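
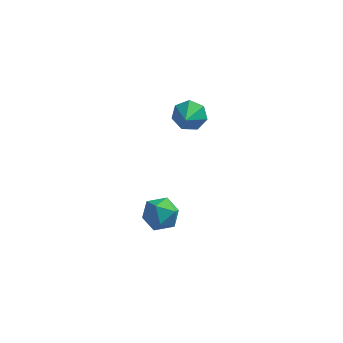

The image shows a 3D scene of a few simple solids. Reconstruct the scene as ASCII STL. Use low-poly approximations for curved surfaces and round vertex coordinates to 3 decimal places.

solid 
facet normal -0.999 0.030 0.012
outer loop
vertex 2.546 -2.263 -2.377
vertex 2.532 -3.005 -1.693
vertex 2.565 -2.042 -1.392
endloop
endfacet
facet normal -0.727 0.673 -0.137
outer loop
vertex 2.546 -2.263 -2.377
vertex 2.565 -2.042 -1.392
vertex 3.155 -1.535 -2.035
endloop
endfacet
facet normal -0.324 0.611 -0.723
outer loop
vertex 2.546 -2.263 -2.377
vertex 3.155 -1.535 -2.035
vertex 3.487 -2.184 -2.732
endloop
endfacet
facet normal -0.347 -0.070 -0.935
outer loop
vertex 2.546 -2.263 -2.377
vertex 3.487 -2.184 -2.732
vertex 3.102 -3.093 -2.521
endloop
endfacet
facet normal -0.765 -0.429 -0.481
outer loop
vertex 2.546 -2.263 -2.377
vertex 3.102 -3.093 -2.521
vertex 2.532 -3.005 -1.693
endloop
endfacet
facet normal -0.302 0.864 0.404
outer loop
vertex 3.155 -1.535 -2.035
vertex 2.565 -2.042 -1.392
vertex 3.518 -1.827 -1.139
endloop
endfacet
facet normal -0.743 -0.176 0.646
outer loop
vertex 2.565 -2.042 -1.392
vertex 2.532 -3.005 -1.693
vertex 3.133 -2.736 -0.928
endloop
endfacet
facet normal -0.363 -0.919 -0.152
outer loop
vertex 2.532 -3.005 -1.693
vertex 3.102 -3.093 -2.521
vertex 3.465 -3.385 -1.625
endloop
endfacet
facet normal 0.312 -0.338 -0.888
outer loop
vertex 3.102 -3.093 -2.521
vertex 3.487 -2.184 -2.732
vertex 4.055 -2.878 -2.268
endloop
endfacet
facet normal 0.350 0.763 -0.543
outer loop
vertex 3.487 -2.184 -2.732
vertex 3.155 -1.535 -2.035
vertex 4.088 -1.915 -1.967
endloop
endfacet
facet normal 0.347 0.070 0.935
outer loop
vertex 4.074 -2.657 -1.283
vertex 3.518 -1.827 -1.139
vertex 3.133 -2.736 -0.928
endloop
endfacet
facet normal 0.324 -0.611 0.723
outer loop
vertex 4.074 -2.657 -1.283
vertex 3.133 -2.736 -0.928
vertex 3.465 -3.385 -1.625
endloop
endfacet
facet normal 0.727 -0.673 0.137
outer loop
vertex 4.074 -2.657 -1.283
vertex 3.465 -3.385 -1.625
vertex 4.055 -2.878 -2.268
endloop
endfacet
facet normal 0.999 -0.030 -0.012
outer loop
vertex 4.074 -2.657 -1.283
vertex 4.055 -2.878 -2.268
vertex 4.088 -1.915 -1.967
endloop
endfacet
facet normal 0.765 0.429 0.481
outer loop
vertex 4.074 -2.657 -1.283
vertex 4.088 -1.915 -1.967
vertex 3.518 -1.827 -1.139
endloop
endfacet
facet normal -0.312 0.338 0.888
outer loop
vertex 3.133 -2.736 -0.928
vertex 3.518 -1.827 -1.139
vertex 2.565 -2.042 -1.392
endloop
endfacet
facet normal -0.350 -0.763 0.543
outer loop
vertex 3.465 -3.385 -1.625
vertex 3.133 -2.736 -0.928
vertex 2.532 -3.005 -1.693
endloop
endfacet
facet normal 0.302 -0.864 -0.404
outer loop
vertex 4.055 -2.878 -2.268
vertex 3.465 -3.385 -1.625
vertex 3.102 -3.093 -2.521
endloop
endfacet
facet normal 0.743 0.176 -0.646
outer loop
vertex 4.088 -1.915 -1.967
vertex 4.055 -2.878 -2.268
vertex 3.487 -2.184 -2.732
endloop
endfacet
facet normal 0.363 0.919 0.152
outer loop
vertex 3.518 -1.827 -1.139
vertex 4.088 -1.915 -1.967
vertex 3.155 -1.535 -2.035
endloop
endfacet
facet normal 0.012 0.860 -0.510
outer loop
vertex 4.47 4.246 -0.691
vertex 3.547 4.316 -0.594
vertex 4.216 4.639 -0.034
endloop
endfacet
facet normal 0.786 -0.347 0.512
outer loop
vertex 4.47 4.246 -0.691
vertex 4.216 4.639 -0.034
vertex 3.533 3.224 0.054
endloop
endfacet
facet normal 0.011 0.860 -0.510
outer loop
vertex 4.216 4.639 -0.034
vertex 3.547 4.316 -0.594
vertex 3.459 4.789 0.202
endloop
endfacet
facet normal 0.283 -0.077 0.956
outer loop
vertex 4.216 4.639 -0.034
vertex 3.459 4.789 0.202
vertex 3.533 3.224 0.054
endloop
endfacet
facet normal 0.012 0.860 -0.510
outer loop
vertex 3.459 4.789 0.202
vertex 3.547 4.316 -0.594
vertex 2.768 4.583 -0.162
endloop
endfacet
facet normal -0.439 -0.105 0.892
outer loop
vertex 3.459 4.789 0.202
vertex 2.768 4.583 -0.162
vertex 3.533 3.224 0.054
endloop
endfacet
facet normal 0.012 0.860 -0.510
outer loop
vertex 2.768 4.583 -0.162
vertex 3.547 4.316 -0.594
vertex 2.665 4.176 -0.851
endloop
endfacet
facet normal -0.834 -0.411 0.368
outer loop
vertex 2.768 4.583 -0.162
vertex 2.665 4.176 -0.851
vertex 3.533 3.224 0.054
endloop
endfacet
facet normal 0.012 0.860 -0.511
outer loop
vertex 2.665 4.176 -0.851
vertex 3.547 4.316 -0.594
vertex 3.225 3.874 -1.346
endloop
endfacet
facet normal -0.607 -0.763 -0.221
outer loop
vertex 2.665 4.176 -0.851
vertex 3.225 3.874 -1.346
vertex 3.533 3.224 0.054
endloop
endfacet
facet normal 0.012 0.860 -0.510
outer loop
vertex 3.225 3.874 -1.346
vertex 3.547 4.316 -0.594
vertex 4.029 3.905 -1.275
endloop
endfacet
facet normal 0.073 -0.898 -0.433
outer loop
vertex 3.225 3.874 -1.346
vertex 4.029 3.905 -1.275
vertex 3.533 3.224 0.054
endloop
endfacet
facet normal 0.012 0.860 -0.511
outer loop
vertex 4.029 3.905 -1.275
vertex 3.547 4.316 -0.594
vertex 4.47 4.246 -0.691
endloop
endfacet
facet normal 0.693 -0.713 -0.107
outer loop
vertex 4.029 3.905 -1.275
vertex 4.47 4.246 -0.691
vertex 3.533 3.224 0.054
endloop
endfacet

endsolid


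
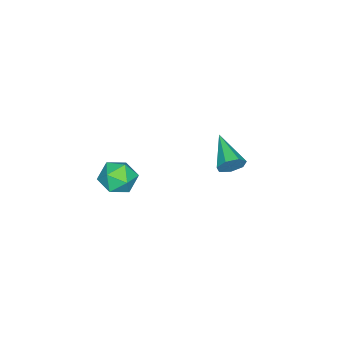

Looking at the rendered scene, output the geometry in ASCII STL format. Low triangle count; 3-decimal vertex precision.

solid 
facet normal -0.071 0.816 0.574
outer loop
vertex 1.721 2.297 3.283
vertex 1.947 1.882 3.901
vertex 2.477 2.24 3.458
endloop
endfacet
facet normal 0.097 0.990 -0.097
outer loop
vertex 1.721 2.297 3.283
vertex 2.477 2.24 3.458
vertex 2.244 2.19 2.717
endloop
endfacet
facet normal -0.416 0.742 -0.525
outer loop
vertex 1.721 2.297 3.283
vertex 2.244 2.19 2.717
vertex 1.57 1.802 2.703
endloop
endfacet
facet normal -0.903 0.413 -0.118
outer loop
vertex 1.721 2.297 3.283
vertex 1.57 1.802 2.703
vertex 1.387 1.611 3.435
endloop
endfacet
facet normal -0.689 0.460 0.561
outer loop
vertex 1.721 2.297 3.283
vertex 1.387 1.611 3.435
vertex 1.947 1.882 3.901
endloop
endfacet
facet normal 0.705 0.657 -0.266
outer loop
vertex 2.244 2.19 2.717
vertex 2.477 2.24 3.458
vertex 2.793 1.709 2.985
endloop
endfacet
facet normal 0.433 0.374 0.820
outer loop
vertex 2.477 2.24 3.458
vertex 1.947 1.882 3.901
vertex 2.61 1.518 3.717
endloop
endfacet
facet normal -0.567 -0.202 0.799
outer loop
vertex 1.947 1.882 3.901
vertex 1.387 1.611 3.435
vertex 1.936 1.13 3.703
endloop
endfacet
facet normal -0.913 -0.276 -0.300
outer loop
vertex 1.387 1.611 3.435
vertex 1.57 1.802 2.703
vertex 1.703 1.08 2.962
endloop
endfacet
facet normal -0.126 0.254 -0.959
outer loop
vertex 1.57 1.802 2.703
vertex 2.244 2.19 2.717
vertex 2.233 1.438 2.519
endloop
endfacet
facet normal 0.903 -0.413 0.118
outer loop
vertex 2.459 1.023 3.137
vertex 2.793 1.709 2.985
vertex 2.61 1.518 3.717
endloop
endfacet
facet normal 0.416 -0.742 0.525
outer loop
vertex 2.459 1.023 3.137
vertex 2.61 1.518 3.717
vertex 1.936 1.13 3.703
endloop
endfacet
facet normal -0.097 -0.990 0.097
outer loop
vertex 2.459 1.023 3.137
vertex 1.936 1.13 3.703
vertex 1.703 1.08 2.962
endloop
endfacet
facet normal 0.071 -0.816 -0.574
outer loop
vertex 2.459 1.023 3.137
vertex 1.703 1.08 2.962
vertex 2.233 1.438 2.519
endloop
endfacet
facet normal 0.689 -0.460 -0.561
outer loop
vertex 2.459 1.023 3.137
vertex 2.233 1.438 2.519
vertex 2.793 1.709 2.985
endloop
endfacet
facet normal 0.913 0.276 0.300
outer loop
vertex 2.61 1.518 3.717
vertex 2.793 1.709 2.985
vertex 2.477 2.24 3.458
endloop
endfacet
facet normal 0.126 -0.254 0.959
outer loop
vertex 1.936 1.13 3.703
vertex 2.61 1.518 3.717
vertex 1.947 1.882 3.901
endloop
endfacet
facet normal -0.705 -0.657 0.266
outer loop
vertex 1.703 1.08 2.962
vertex 1.936 1.13 3.703
vertex 1.387 1.611 3.435
endloop
endfacet
facet normal -0.433 -0.374 -0.820
outer loop
vertex 2.233 1.438 2.519
vertex 1.703 1.08 2.962
vertex 1.57 1.802 2.703
endloop
endfacet
facet normal 0.567 0.202 -0.799
outer loop
vertex 2.793 1.709 2.985
vertex 2.233 1.438 2.519
vertex 2.244 2.19 2.717
endloop
endfacet
facet normal 0.671 0.649 -0.359
outer loop
vertex -1.847 3.977 1.799
vertex -2.187 4.066 1.325
vertex -2.19 4.354 1.84
endloop
endfacet
facet normal 0.087 -0.029 0.996
outer loop
vertex -1.847 3.977 1.799
vertex -2.19 4.354 1.84
vertex -3.253 3.034 1.895
endloop
endfacet
facet normal 0.671 0.649 -0.359
outer loop
vertex -2.19 4.354 1.84
vertex -2.187 4.066 1.325
vertex -2.531 4.515 1.494
endloop
endfacet
facet normal -0.522 0.451 0.724
outer loop
vertex -2.19 4.354 1.84
vertex -2.531 4.515 1.494
vertex -3.253 3.034 1.895
endloop
endfacet
facet normal 0.671 0.649 -0.358
outer loop
vertex -2.531 4.515 1.494
vertex -2.187 4.066 1.325
vertex -2.613 4.338 1.02
endloop
endfacet
facet normal -0.900 0.437 -0.007
outer loop
vertex -2.531 4.515 1.494
vertex -2.613 4.338 1.02
vertex -3.253 3.034 1.895
endloop
endfacet
facet normal 0.671 0.650 -0.358
outer loop
vertex -2.613 4.338 1.02
vertex -2.187 4.066 1.325
vertex -2.374 3.957 0.776
endloop
endfacet
facet normal -0.760 -0.062 -0.648
outer loop
vertex -2.613 4.338 1.02
vertex -2.374 3.957 0.776
vertex -3.253 3.034 1.895
endloop
endfacet
facet normal 0.671 0.650 -0.358
outer loop
vertex -2.374 3.957 0.776
vertex -2.187 4.066 1.325
vertex -1.994 3.658 0.946
endloop
endfacet
facet normal -0.207 -0.669 -0.714
outer loop
vertex -2.374 3.957 0.776
vertex -1.994 3.658 0.946
vertex -3.253 3.034 1.895
endloop
endfacet
facet normal 0.670 0.650 -0.359
outer loop
vertex -1.994 3.658 0.946
vertex -2.187 4.066 1.325
vertex -1.759 3.667 1.401
endloop
endfacet
facet normal 0.341 -0.927 -0.158
outer loop
vertex -1.994 3.658 0.946
vertex -1.759 3.667 1.401
vertex -3.253 3.034 1.895
endloop
endfacet
facet normal 0.670 0.650 -0.358
outer loop
vertex -1.759 3.667 1.401
vertex -2.187 4.066 1.325
vertex -1.847 3.977 1.799
endloop
endfacet
facet normal 0.472 -0.642 0.604
outer loop
vertex -1.759 3.667 1.401
vertex -1.847 3.977 1.799
vertex -3.253 3.034 1.895
endloop
endfacet

endsolid


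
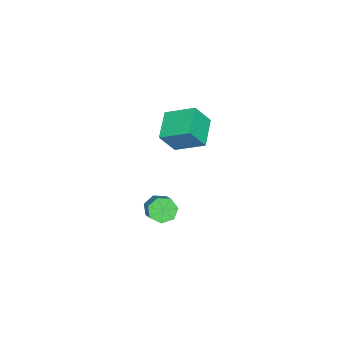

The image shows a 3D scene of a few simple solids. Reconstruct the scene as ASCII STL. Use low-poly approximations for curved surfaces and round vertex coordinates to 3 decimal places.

solid 
facet normal -0.689 -0.486 -0.537
outer loop
vertex 3.059 -0.584 -4.803
vertex 2.617 -0.685 -4.144
vertex 2.6 -0.081 -4.669
endloop
endfacet
facet normal 0.295 0.488 -0.821
outer loop
vertex 3.059 -0.584 -4.803
vertex 2.6 -0.081 -4.669
vertex 3.865 -0.015 -4.175
endloop
endfacet
facet normal 0.295 0.488 -0.821
outer loop
vertex 3.865 -0.015 -4.175
vertex 2.6 -0.081 -4.669
vertex 3.406 0.488 -4.041
endloop
endfacet
facet normal 0.690 0.486 0.536
outer loop
vertex 3.865 -0.015 -4.175
vertex 3.406 0.488 -4.041
vertex 3.423 -0.115 -3.516
endloop
endfacet
facet normal -0.689 -0.486 -0.537
outer loop
vertex 2.6 -0.081 -4.669
vertex 2.617 -0.685 -4.144
vertex 2.153 -0.033 -4.139
endloop
endfacet
facet normal -0.334 0.871 -0.361
outer loop
vertex 2.6 -0.081 -4.669
vertex 2.153 -0.033 -4.139
vertex 3.406 0.488 -4.041
endloop
endfacet
facet normal -0.334 0.871 -0.360
outer loop
vertex 3.406 0.488 -4.041
vertex 2.153 -0.033 -4.139
vertex 2.96 0.536 -3.511
endloop
endfacet
facet normal 0.690 0.486 0.536
outer loop
vertex 3.406 0.488 -4.041
vertex 2.96 0.536 -3.511
vertex 3.423 -0.115 -3.516
endloop
endfacet
facet normal -0.689 -0.486 -0.537
outer loop
vertex 2.153 -0.033 -4.139
vertex 2.617 -0.685 -4.144
vertex 2.056 -0.475 -3.614
endloop
endfacet
facet normal -0.711 0.597 0.372
outer loop
vertex 2.153 -0.033 -4.139
vertex 2.056 -0.475 -3.614
vertex 2.96 0.536 -3.511
endloop
endfacet
facet normal -0.711 0.598 0.370
outer loop
vertex 2.96 0.536 -3.511
vertex 2.056 -0.475 -3.614
vertex 2.862 0.094 -2.985
endloop
endfacet
facet normal 0.689 0.486 0.537
outer loop
vertex 2.96 0.536 -3.511
vertex 2.862 0.094 -2.985
vertex 3.423 -0.115 -3.516
endloop
endfacet
facet normal -0.689 -0.487 -0.537
outer loop
vertex 2.056 -0.475 -3.614
vertex 2.617 -0.685 -4.144
vertex 2.381 -1.075 -3.487
endloop
endfacet
facet normal -0.554 -0.126 0.823
outer loop
vertex 2.056 -0.475 -3.614
vertex 2.381 -1.075 -3.487
vertex 2.862 0.094 -2.985
endloop
endfacet
facet normal -0.553 -0.126 0.824
outer loop
vertex 2.862 0.094 -2.985
vertex 2.381 -1.075 -3.487
vertex 3.187 -0.506 -2.859
endloop
endfacet
facet normal 0.689 0.486 0.537
outer loop
vertex 2.862 0.094 -2.985
vertex 3.187 -0.506 -2.859
vertex 3.423 -0.115 -3.516
endloop
endfacet
facet normal -0.689 -0.487 -0.537
outer loop
vertex 2.381 -1.075 -3.487
vertex 2.617 -0.685 -4.144
vertex 2.884 -1.381 -3.855
endloop
endfacet
facet normal 0.021 -0.754 0.656
outer loop
vertex 2.381 -1.075 -3.487
vertex 2.884 -1.381 -3.855
vertex 3.187 -0.506 -2.859
endloop
endfacet
facet normal 0.021 -0.754 0.656
outer loop
vertex 3.187 -0.506 -2.859
vertex 2.884 -1.381 -3.855
vertex 3.69 -0.812 -3.227
endloop
endfacet
facet normal 0.689 0.487 0.537
outer loop
vertex 3.187 -0.506 -2.859
vertex 3.69 -0.812 -3.227
vertex 3.423 -0.115 -3.516
endloop
endfacet
facet normal -0.690 -0.487 -0.536
outer loop
vertex 2.884 -1.381 -3.855
vertex 2.617 -0.685 -4.144
vertex 3.185 -1.163 -4.441
endloop
endfacet
facet normal 0.580 -0.815 -0.005
outer loop
vertex 2.884 -1.381 -3.855
vertex 3.185 -1.163 -4.441
vertex 3.69 -0.812 -3.227
endloop
endfacet
facet normal 0.580 -0.815 -0.006
outer loop
vertex 3.69 -0.812 -3.227
vertex 3.185 -1.163 -4.441
vertex 3.992 -0.593 -3.813
endloop
endfacet
facet normal 0.689 0.487 0.537
outer loop
vertex 3.69 -0.812 -3.227
vertex 3.992 -0.593 -3.813
vertex 3.423 -0.115 -3.516
endloop
endfacet
facet normal -0.690 -0.486 -0.537
outer loop
vertex 3.185 -1.163 -4.441
vertex 2.617 -0.685 -4.144
vertex 3.059 -0.584 -4.803
endloop
endfacet
facet normal 0.701 -0.262 -0.663
outer loop
vertex 3.185 -1.163 -4.441
vertex 3.059 -0.584 -4.803
vertex 3.992 -0.593 -3.813
endloop
endfacet
facet normal 0.701 -0.261 -0.663
outer loop
vertex 3.992 -0.593 -3.813
vertex 3.059 -0.584 -4.803
vertex 3.865 -0.015 -4.175
endloop
endfacet
facet normal 0.689 0.487 0.536
outer loop
vertex 3.992 -0.593 -3.813
vertex 3.865 -0.015 -4.175
vertex 3.423 -0.115 -3.516
endloop
endfacet
facet normal -0.416 0.390 -0.822
outer loop
vertex 1.194 1.56 2.375
vertex 2.803 1.918 1.731
vertex 1.238 -0.057 1.585
endloop
endfacet
facet normal -0.909 -0.202 0.364
outer loop
vertex 1.857 -0.638 2.809
vertex 1.194 1.56 2.375
vertex 1.238 -0.057 1.585
endloop
endfacet
facet normal -0.416 0.390 -0.821
outer loop
vertex 1.238 -0.057 1.585
vertex 2.803 1.918 1.731
vertex 2.847 0.302 0.941
endloop
endfacet
facet normal 0.025 -0.898 -0.439
outer loop
vertex 2.847 0.302 0.941
vertex 1.857 -0.638 2.809
vertex 1.238 -0.057 1.585
endloop
endfacet
facet normal -0.024 0.898 0.439
outer loop
vertex 1.194 1.56 2.375
vertex 3.422 1.337 2.955
vertex 2.803 1.918 1.731
endloop
endfacet
facet normal -0.909 -0.202 0.364
outer loop
vertex 1.813 0.978 3.599
vertex 1.194 1.56 2.375
vertex 1.857 -0.638 2.809
endloop
endfacet
facet normal -0.024 0.898 0.439
outer loop
vertex 1.813 0.978 3.599
vertex 3.422 1.337 2.955
vertex 1.194 1.56 2.375
endloop
endfacet
facet normal 0.909 0.203 -0.364
outer loop
vertex 2.803 1.918 1.731
vertex 3.422 1.337 2.955
vertex 2.847 0.302 0.941
endloop
endfacet
facet normal 0.024 -0.898 -0.439
outer loop
vertex 3.466 -0.28 2.165
vertex 1.857 -0.638 2.809
vertex 2.847 0.302 0.941
endloop
endfacet
facet normal 0.909 0.202 -0.364
outer loop
vertex 2.847 0.302 0.941
vertex 3.422 1.337 2.955
vertex 3.466 -0.28 2.165
endloop
endfacet
facet normal 0.416 -0.390 0.822
outer loop
vertex 3.466 -0.28 2.165
vertex 1.813 0.978 3.599
vertex 1.857 -0.638 2.809
endloop
endfacet
facet normal 0.416 -0.390 0.822
outer loop
vertex 3.422 1.337 2.955
vertex 1.813 0.978 3.599
vertex 3.466 -0.28 2.165
endloop
endfacet

endsolid


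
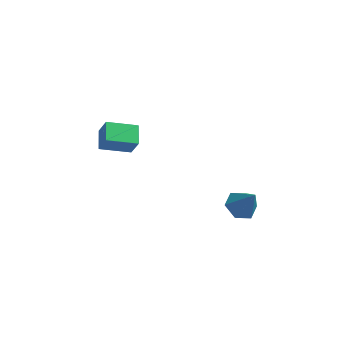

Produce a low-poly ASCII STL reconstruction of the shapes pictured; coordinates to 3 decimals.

solid 
facet normal -0.906 -0.304 0.295
outer loop
vertex -3.423 -3.048 4.238
vertex -3.642 -2.051 4.593
vertex -3.843 -2.779 3.224
endloop
endfacet
facet normal 0.202 -0.923 -0.328
outer loop
vertex -2.438 -2.309 2.767
vertex -3.423 -3.048 4.238
vertex -3.843 -2.779 3.224
endloop
endfacet
facet normal -0.906 -0.303 0.294
outer loop
vertex -3.843 -2.779 3.224
vertex -3.642 -2.051 4.593
vertex -4.061 -1.782 3.579
endloop
endfacet
facet normal -0.372 0.238 -0.897
outer loop
vertex -4.061 -1.782 3.579
vertex -2.438 -2.309 2.767
vertex -3.843 -2.779 3.224
endloop
endfacet
facet normal 0.371 -0.238 0.897
outer loop
vertex -3.423 -3.048 4.238
vertex -2.237 -1.581 4.136
vertex -3.642 -2.051 4.593
endloop
endfacet
facet normal 0.202 -0.923 -0.328
outer loop
vertex -2.019 -2.578 3.781
vertex -3.423 -3.048 4.238
vertex -2.438 -2.309 2.767
endloop
endfacet
facet normal 0.372 -0.238 0.897
outer loop
vertex -2.019 -2.578 3.781
vertex -2.237 -1.581 4.136
vertex -3.423 -3.048 4.238
endloop
endfacet
facet normal -0.202 0.923 0.328
outer loop
vertex -3.642 -2.051 4.593
vertex -2.237 -1.581 4.136
vertex -4.061 -1.782 3.579
endloop
endfacet
facet normal -0.372 0.238 -0.897
outer loop
vertex -2.657 -1.312 3.122
vertex -2.438 -2.309 2.767
vertex -4.061 -1.782 3.579
endloop
endfacet
facet normal -0.202 0.923 0.328
outer loop
vertex -4.061 -1.782 3.579
vertex -2.237 -1.581 4.136
vertex -2.657 -1.312 3.122
endloop
endfacet
facet normal 0.906 0.304 -0.294
outer loop
vertex -2.657 -1.312 3.122
vertex -2.019 -2.578 3.781
vertex -2.438 -2.309 2.767
endloop
endfacet
facet normal 0.906 0.303 -0.295
outer loop
vertex -2.237 -1.581 4.136
vertex -2.019 -2.578 3.781
vertex -2.657 -1.312 3.122
endloop
endfacet
facet normal -0.450 0.217 -0.866
outer loop
vertex 3.537 -3.137 0.671
vertex 2.856 -3.483 0.938
vertex 2.987 -2.694 1.068
endloop
endfacet
facet normal 0.715 0.644 0.272
outer loop
vertex 3.537 -3.137 0.671
vertex 2.987 -2.694 1.068
vertex 3.544 -3.817 2.262
endloop
endfacet
facet normal -0.450 0.217 -0.866
outer loop
vertex 2.987 -2.694 1.068
vertex 2.856 -3.483 0.938
vertex 2.306 -3.041 1.335
endloop
endfacet
facet normal -0.084 0.706 0.703
outer loop
vertex 2.987 -2.694 1.068
vertex 2.306 -3.041 1.335
vertex 3.544 -3.817 2.262
endloop
endfacet
facet normal -0.450 0.218 -0.866
outer loop
vertex 2.306 -3.041 1.335
vertex 2.856 -3.483 0.938
vertex 2.174 -3.829 1.205
endloop
endfacet
facet normal -0.610 -0.028 0.792
outer loop
vertex 2.306 -3.041 1.335
vertex 2.174 -3.829 1.205
vertex 3.544 -3.817 2.262
endloop
endfacet
facet normal -0.450 0.219 -0.866
outer loop
vertex 2.174 -3.829 1.205
vertex 2.856 -3.483 0.938
vertex 2.724 -4.271 0.807
endloop
endfacet
facet normal -0.339 -0.827 0.449
outer loop
vertex 2.174 -3.829 1.205
vertex 2.724 -4.271 0.807
vertex 3.544 -3.817 2.262
endloop
endfacet
facet normal -0.450 0.219 -0.866
outer loop
vertex 2.724 -4.271 0.807
vertex 2.856 -3.483 0.938
vertex 3.406 -3.925 0.54
endloop
endfacet
facet normal 0.458 -0.889 0.019
outer loop
vertex 2.724 -4.271 0.807
vertex 3.406 -3.925 0.54
vertex 3.544 -3.817 2.262
endloop
endfacet
facet normal -0.451 0.219 -0.866
outer loop
vertex 3.406 -3.925 0.54
vertex 2.856 -3.483 0.938
vertex 3.537 -3.137 0.671
endloop
endfacet
facet normal 0.986 -0.152 -0.069
outer loop
vertex 3.406 -3.925 0.54
vertex 3.537 -3.137 0.671
vertex 3.544 -3.817 2.262
endloop
endfacet

endsolid


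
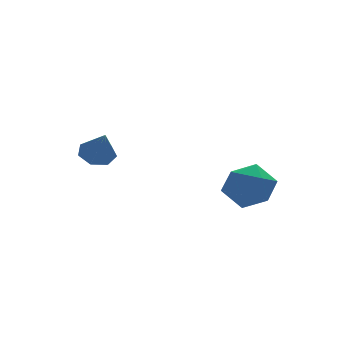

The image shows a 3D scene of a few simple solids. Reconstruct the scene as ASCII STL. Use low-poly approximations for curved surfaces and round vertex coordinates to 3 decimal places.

solid 
facet normal -0.047 0.521 -0.852
outer loop
vertex -3.084 3.126 1.547
vertex -3.827 2.775 1.373
vertex -3.668 3.482 1.797
endloop
endfacet
facet normal 0.558 0.407 0.723
outer loop
vertex -3.084 3.126 1.547
vertex -3.668 3.482 1.797
vertex -3.753 1.945 2.727
endloop
endfacet
facet normal -0.047 0.521 -0.852
outer loop
vertex -3.668 3.482 1.797
vertex -3.827 2.775 1.373
vertex -4.372 3.306 1.728
endloop
endfacet
facet normal -0.210 0.515 0.831
outer loop
vertex -3.668 3.482 1.797
vertex -4.372 3.306 1.728
vertex -3.753 1.945 2.727
endloop
endfacet
facet normal -0.046 0.522 -0.852
outer loop
vertex -4.372 3.306 1.728
vertex -3.827 2.775 1.373
vertex -4.666 2.73 1.391
endloop
endfacet
facet normal -0.805 0.066 0.589
outer loop
vertex -4.372 3.306 1.728
vertex -4.666 2.73 1.391
vertex -3.753 1.945 2.727
endloop
endfacet
facet normal -0.046 0.522 -0.851
outer loop
vertex -4.666 2.73 1.391
vertex -3.827 2.775 1.373
vertex -4.327 2.188 1.04
endloop
endfacet
facet normal -0.778 -0.602 0.178
outer loop
vertex -4.666 2.73 1.391
vertex -4.327 2.188 1.04
vertex -3.753 1.945 2.727
endloop
endfacet
facet normal -0.046 0.522 -0.852
outer loop
vertex -4.327 2.188 1.04
vertex -3.827 2.775 1.373
vertex -3.612 2.088 0.94
endloop
endfacet
facet normal -0.150 -0.984 -0.091
outer loop
vertex -4.327 2.188 1.04
vertex -3.612 2.088 0.94
vertex -3.753 1.945 2.727
endloop
endfacet
facet normal -0.046 0.522 -0.852
outer loop
vertex -3.612 2.088 0.94
vertex -3.827 2.775 1.373
vertex -3.059 2.505 1.166
endloop
endfacet
facet normal 0.606 -0.795 -0.016
outer loop
vertex -3.612 2.088 0.94
vertex -3.059 2.505 1.166
vertex -3.753 1.945 2.727
endloop
endfacet
facet normal -0.047 0.521 -0.852
outer loop
vertex -3.059 2.505 1.166
vertex -3.827 2.775 1.373
vertex -3.084 3.126 1.547
endloop
endfacet
facet normal 0.921 -0.176 0.347
outer loop
vertex -3.059 2.505 1.166
vertex -3.084 3.126 1.547
vertex -3.753 1.945 2.727
endloop
endfacet
facet normal -0.034 -0.215 0.976
outer loop
vertex 1.208 -1.986 1.879
vertex 0.057 -2.337 1.761
vertex 0.951 -3.138 1.616
endloop
endfacet
facet normal 0.626 -0.304 0.718
outer loop
vertex 1.208 -1.986 1.879
vertex 0.951 -3.138 1.616
vertex 1.866 -2.579 1.055
endloop
endfacet
facet normal 0.839 0.318 0.441
outer loop
vertex 1.208 -1.986 1.879
vertex 1.866 -2.579 1.055
vertex 1.537 -1.433 0.855
endloop
endfacet
facet normal 0.312 0.791 0.527
outer loop
vertex 1.208 -1.986 1.879
vertex 1.537 -1.433 0.855
vertex 0.419 -1.283 1.291
endloop
endfacet
facet normal -0.228 0.461 0.858
outer loop
vertex 1.208 -1.986 1.879
vertex 0.419 -1.283 1.291
vertex 0.057 -2.337 1.761
endloop
endfacet
facet normal 0.594 -0.782 0.190
outer loop
vertex 1.866 -2.579 1.055
vertex 0.951 -3.138 1.616
vertex 1.121 -3.297 0.429
endloop
endfacet
facet normal -0.474 -0.639 0.606
outer loop
vertex 0.951 -3.138 1.616
vertex 0.057 -2.337 1.761
vertex 0.003 -3.147 0.865
endloop
endfacet
facet normal -0.788 0.456 0.415
outer loop
vertex 0.057 -2.337 1.761
vertex 0.419 -1.283 1.291
vertex -0.326 -2.001 0.665
endloop
endfacet
facet normal 0.086 0.989 -0.120
outer loop
vertex 0.419 -1.283 1.291
vertex 1.537 -1.433 0.855
vertex 0.589 -1.442 0.104
endloop
endfacet
facet normal 0.939 0.224 -0.259
outer loop
vertex 1.537 -1.433 0.855
vertex 1.866 -2.579 1.055
vertex 1.483 -2.243 -0.041
endloop
endfacet
facet normal -0.312 -0.791 -0.527
outer loop
vertex 0.332 -2.594 -0.159
vertex 1.121 -3.297 0.429
vertex 0.003 -3.147 0.865
endloop
endfacet
facet normal -0.839 -0.318 -0.441
outer loop
vertex 0.332 -2.594 -0.159
vertex 0.003 -3.147 0.865
vertex -0.326 -2.001 0.665
endloop
endfacet
facet normal -0.626 0.304 -0.718
outer loop
vertex 0.332 -2.594 -0.159
vertex -0.326 -2.001 0.665
vertex 0.589 -1.442 0.104
endloop
endfacet
facet normal 0.034 0.215 -0.976
outer loop
vertex 0.332 -2.594 -0.159
vertex 0.589 -1.442 0.104
vertex 1.483 -2.243 -0.041
endloop
endfacet
facet normal 0.228 -0.461 -0.858
outer loop
vertex 0.332 -2.594 -0.159
vertex 1.483 -2.243 -0.041
vertex 1.121 -3.297 0.429
endloop
endfacet
facet normal -0.086 -0.989 0.120
outer loop
vertex 0.003 -3.147 0.865
vertex 1.121 -3.297 0.429
vertex 0.951 -3.138 1.616
endloop
endfacet
facet normal -0.939 -0.224 0.259
outer loop
vertex -0.326 -2.001 0.665
vertex 0.003 -3.147 0.865
vertex 0.057 -2.337 1.761
endloop
endfacet
facet normal -0.594 0.782 -0.190
outer loop
vertex 0.589 -1.442 0.104
vertex -0.326 -2.001 0.665
vertex 0.419 -1.283 1.291
endloop
endfacet
facet normal 0.474 0.639 -0.606
outer loop
vertex 1.483 -2.243 -0.041
vertex 0.589 -1.442 0.104
vertex 1.537 -1.433 0.855
endloop
endfacet
facet normal 0.788 -0.456 -0.415
outer loop
vertex 1.121 -3.297 0.429
vertex 1.483 -2.243 -0.041
vertex 1.866 -2.579 1.055
endloop
endfacet

endsolid


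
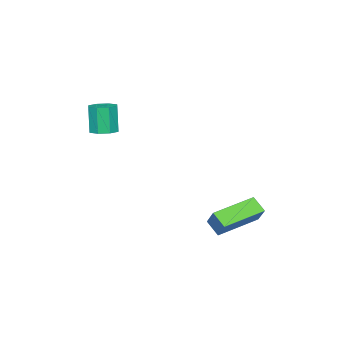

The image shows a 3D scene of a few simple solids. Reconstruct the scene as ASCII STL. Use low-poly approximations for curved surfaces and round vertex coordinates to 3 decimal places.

solid 
facet normal 0.183 0.165 -0.969
outer loop
vertex 2.477 -1.25 3.423
vertex 1.84 -1.401 3.277
vertex 2.17 -0.84 3.435
endloop
endfacet
facet normal 0.779 0.576 0.246
outer loop
vertex 2.477 -1.25 3.423
vertex 2.17 -0.84 3.435
vertex 2.216 -1.488 4.808
endloop
endfacet
facet normal 0.780 0.575 0.245
outer loop
vertex 2.216 -1.488 4.808
vertex 2.17 -0.84 3.435
vertex 1.909 -1.077 4.821
endloop
endfacet
facet normal -0.182 -0.166 0.969
outer loop
vertex 2.216 -1.488 4.808
vertex 1.909 -1.077 4.821
vertex 1.58 -1.639 4.663
endloop
endfacet
facet normal 0.182 0.166 -0.969
outer loop
vertex 2.17 -0.84 3.435
vertex 1.84 -1.401 3.277
vertex 1.67 -0.758 3.355
endloop
endfacet
facet normal 0.129 0.973 0.191
outer loop
vertex 2.17 -0.84 3.435
vertex 1.67 -0.758 3.355
vertex 1.909 -1.077 4.821
endloop
endfacet
facet normal 0.127 0.973 0.191
outer loop
vertex 1.909 -1.077 4.821
vertex 1.67 -0.758 3.355
vertex 1.409 -0.996 4.741
endloop
endfacet
facet normal -0.182 -0.166 0.969
outer loop
vertex 1.909 -1.077 4.821
vertex 1.409 -0.996 4.741
vertex 1.58 -1.639 4.663
endloop
endfacet
facet normal 0.181 0.165 -0.969
outer loop
vertex 1.67 -0.758 3.355
vertex 1.84 -1.401 3.277
vertex 1.27 -1.053 3.23
endloop
endfacet
facet normal -0.598 0.801 0.025
outer loop
vertex 1.67 -0.758 3.355
vertex 1.27 -1.053 3.23
vertex 1.409 -0.996 4.741
endloop
endfacet
facet normal -0.598 0.801 0.025
outer loop
vertex 1.409 -0.996 4.741
vertex 1.27 -1.053 3.23
vertex 1.009 -1.291 4.615
endloop
endfacet
facet normal -0.183 -0.166 0.969
outer loop
vertex 1.409 -0.996 4.741
vertex 1.009 -1.291 4.615
vertex 1.58 -1.639 4.663
endloop
endfacet
facet normal 0.181 0.166 -0.969
outer loop
vertex 1.27 -1.053 3.23
vertex 1.84 -1.401 3.277
vertex 1.204 -1.552 3.132
endloop
endfacet
facet normal -0.975 0.160 -0.156
outer loop
vertex 1.27 -1.053 3.23
vertex 1.204 -1.552 3.132
vertex 1.009 -1.291 4.615
endloop
endfacet
facet normal -0.975 0.160 -0.156
outer loop
vertex 1.009 -1.291 4.615
vertex 1.204 -1.552 3.132
vertex 0.943 -1.79 4.517
endloop
endfacet
facet normal -0.183 -0.166 0.969
outer loop
vertex 1.009 -1.291 4.615
vertex 0.943 -1.79 4.517
vertex 1.58 -1.639 4.663
endloop
endfacet
facet normal 0.182 0.166 -0.969
outer loop
vertex 1.204 -1.552 3.132
vertex 1.84 -1.401 3.277
vertex 1.511 -1.963 3.119
endloop
endfacet
facet normal -0.780 -0.575 -0.246
outer loop
vertex 1.204 -1.552 3.132
vertex 1.511 -1.963 3.119
vertex 0.943 -1.79 4.517
endloop
endfacet
facet normal -0.779 -0.576 -0.245
outer loop
vertex 0.943 -1.79 4.517
vertex 1.511 -1.963 3.119
vertex 1.25 -2.2 4.505
endloop
endfacet
facet normal -0.183 -0.165 0.969
outer loop
vertex 0.943 -1.79 4.517
vertex 1.25 -2.2 4.505
vertex 1.58 -1.639 4.663
endloop
endfacet
facet normal 0.182 0.166 -0.969
outer loop
vertex 1.511 -1.963 3.119
vertex 1.84 -1.401 3.277
vertex 2.011 -2.044 3.199
endloop
endfacet
facet normal -0.127 -0.973 -0.190
outer loop
vertex 1.511 -1.963 3.119
vertex 2.011 -2.044 3.199
vertex 1.25 -2.2 4.505
endloop
endfacet
facet normal -0.129 -0.973 -0.191
outer loop
vertex 1.25 -2.2 4.505
vertex 2.011 -2.044 3.199
vertex 1.75 -2.282 4.585
endloop
endfacet
facet normal -0.182 -0.166 0.969
outer loop
vertex 1.25 -2.2 4.505
vertex 1.75 -2.282 4.585
vertex 1.58 -1.639 4.663
endloop
endfacet
facet normal 0.183 0.166 -0.969
outer loop
vertex 2.011 -2.044 3.199
vertex 1.84 -1.401 3.277
vertex 2.411 -1.749 3.325
endloop
endfacet
facet normal 0.598 -0.801 -0.025
outer loop
vertex 2.011 -2.044 3.199
vertex 2.411 -1.749 3.325
vertex 1.75 -2.282 4.585
endloop
endfacet
facet normal 0.598 -0.801 -0.025
outer loop
vertex 1.75 -2.282 4.585
vertex 2.411 -1.749 3.325
vertex 2.15 -1.987 4.71
endloop
endfacet
facet normal -0.181 -0.165 0.969
outer loop
vertex 1.75 -2.282 4.585
vertex 2.15 -1.987 4.71
vertex 1.58 -1.639 4.663
endloop
endfacet
facet normal 0.183 0.166 -0.969
outer loop
vertex 2.411 -1.749 3.325
vertex 1.84 -1.401 3.277
vertex 2.477 -1.25 3.423
endloop
endfacet
facet normal 0.975 -0.160 0.156
outer loop
vertex 2.411 -1.749 3.325
vertex 2.477 -1.25 3.423
vertex 2.15 -1.987 4.71
endloop
endfacet
facet normal 0.975 -0.160 0.156
outer loop
vertex 2.15 -1.987 4.71
vertex 2.477 -1.25 3.423
vertex 2.216 -1.488 4.808
endloop
endfacet
facet normal -0.181 -0.166 0.969
outer loop
vertex 2.15 -1.987 4.71
vertex 2.216 -1.488 4.808
vertex 1.58 -1.639 4.663
endloop
endfacet
facet normal -0.903 0.393 0.171
outer loop
vertex -1.484 4.152 -0.61
vertex -1.282 4.853 -1.154
vertex -1.91 3.569 -1.517
endloop
endfacet
facet normal -0.221 -0.770 0.599
outer loop
vertex 0.022 2.727 -1.886
vertex -1.484 4.152 -0.61
vertex -1.91 3.569 -1.517
endloop
endfacet
facet normal -0.903 0.393 0.172
outer loop
vertex -1.91 3.569 -1.517
vertex -1.282 4.853 -1.154
vertex -1.709 4.27 -2.062
endloop
endfacet
facet normal -0.368 -0.502 -0.782
outer loop
vertex -1.709 4.27 -2.062
vertex 0.022 2.727 -1.886
vertex -1.91 3.569 -1.517
endloop
endfacet
facet normal 0.368 0.502 0.783
outer loop
vertex -1.484 4.152 -0.61
vertex 0.65 4.011 -1.523
vertex -1.282 4.853 -1.154
endloop
endfacet
facet normal -0.221 -0.770 0.598
outer loop
vertex 0.449 3.31 -0.978
vertex -1.484 4.152 -0.61
vertex 0.022 2.727 -1.886
endloop
endfacet
facet normal 0.368 0.503 0.782
outer loop
vertex 0.449 3.31 -0.978
vertex 0.65 4.011 -1.523
vertex -1.484 4.152 -0.61
endloop
endfacet
facet normal 0.221 0.770 -0.598
outer loop
vertex -1.282 4.853 -1.154
vertex 0.65 4.011 -1.523
vertex -1.709 4.27 -2.062
endloop
endfacet
facet normal -0.368 -0.502 -0.783
outer loop
vertex 0.224 3.428 -2.43
vertex 0.022 2.727 -1.886
vertex -1.709 4.27 -2.062
endloop
endfacet
facet normal 0.221 0.770 -0.599
outer loop
vertex -1.709 4.27 -2.062
vertex 0.65 4.011 -1.523
vertex 0.224 3.428 -2.43
endloop
endfacet
facet normal 0.903 -0.394 -0.172
outer loop
vertex 0.224 3.428 -2.43
vertex 0.449 3.31 -0.978
vertex 0.022 2.727 -1.886
endloop
endfacet
facet normal 0.903 -0.393 -0.172
outer loop
vertex 0.65 4.011 -1.523
vertex 0.449 3.31 -0.978
vertex 0.224 3.428 -2.43
endloop
endfacet

endsolid


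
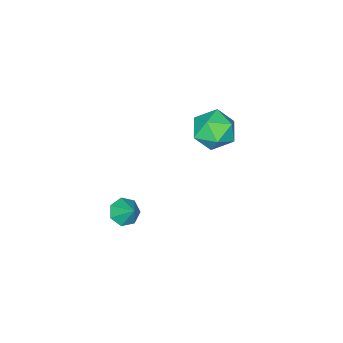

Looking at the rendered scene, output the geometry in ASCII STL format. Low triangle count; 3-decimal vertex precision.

solid 
facet normal -0.131 0.179 0.975
outer loop
vertex -4.182 -0.983 -1.532
vertex -4.521 -2.132 -1.367
vertex -3.356 -1.826 -1.267
endloop
endfacet
facet normal 0.382 0.596 0.706
outer loop
vertex -4.182 -0.983 -1.532
vertex -3.356 -1.826 -1.267
vertex -3.117 -0.987 -2.104
endloop
endfacet
facet normal 0.098 0.979 0.176
outer loop
vertex -4.182 -0.983 -1.532
vertex -3.117 -0.987 -2.104
vertex -4.134 -0.774 -2.722
endloop
endfacet
facet normal -0.590 0.799 0.116
outer loop
vertex -4.182 -0.983 -1.532
vertex -4.134 -0.774 -2.722
vertex -5.002 -1.482 -2.267
endloop
endfacet
facet normal -0.732 0.304 0.610
outer loop
vertex -4.182 -0.983 -1.532
vertex -5.002 -1.482 -2.267
vertex -4.521 -2.132 -1.367
endloop
endfacet
facet normal 0.886 0.175 0.429
outer loop
vertex -3.117 -0.987 -2.104
vertex -3.356 -1.826 -1.267
vertex -2.798 -2.138 -2.293
endloop
endfacet
facet normal 0.057 -0.501 0.864
outer loop
vertex -3.356 -1.826 -1.267
vertex -4.521 -2.132 -1.367
vertex -3.666 -2.846 -1.838
endloop
endfacet
facet normal -0.915 -0.298 0.273
outer loop
vertex -4.521 -2.132 -1.367
vertex -5.002 -1.482 -2.267
vertex -4.683 -2.633 -2.456
endloop
endfacet
facet normal -0.686 0.503 -0.526
outer loop
vertex -5.002 -1.482 -2.267
vertex -4.134 -0.774 -2.722
vertex -4.444 -1.794 -3.293
endloop
endfacet
facet normal 0.428 0.795 -0.430
outer loop
vertex -4.134 -0.774 -2.722
vertex -3.117 -0.987 -2.104
vertex -3.279 -1.488 -3.193
endloop
endfacet
facet normal 0.590 -0.799 -0.116
outer loop
vertex -3.618 -2.637 -3.028
vertex -2.798 -2.138 -2.293
vertex -3.666 -2.846 -1.838
endloop
endfacet
facet normal -0.098 -0.979 -0.176
outer loop
vertex -3.618 -2.637 -3.028
vertex -3.666 -2.846 -1.838
vertex -4.683 -2.633 -2.456
endloop
endfacet
facet normal -0.382 -0.596 -0.706
outer loop
vertex -3.618 -2.637 -3.028
vertex -4.683 -2.633 -2.456
vertex -4.444 -1.794 -3.293
endloop
endfacet
facet normal 0.131 -0.179 -0.975
outer loop
vertex -3.618 -2.637 -3.028
vertex -4.444 -1.794 -3.293
vertex -3.279 -1.488 -3.193
endloop
endfacet
facet normal 0.732 -0.304 -0.610
outer loop
vertex -3.618 -2.637 -3.028
vertex -3.279 -1.488 -3.193
vertex -2.798 -2.138 -2.293
endloop
endfacet
facet normal 0.686 -0.503 0.526
outer loop
vertex -3.666 -2.846 -1.838
vertex -2.798 -2.138 -2.293
vertex -3.356 -1.826 -1.267
endloop
endfacet
facet normal -0.428 -0.795 0.430
outer loop
vertex -4.683 -2.633 -2.456
vertex -3.666 -2.846 -1.838
vertex -4.521 -2.132 -1.367
endloop
endfacet
facet normal -0.886 -0.175 -0.429
outer loop
vertex -4.444 -1.794 -3.293
vertex -4.683 -2.633 -2.456
vertex -5.002 -1.482 -2.267
endloop
endfacet
facet normal -0.057 0.501 -0.864
outer loop
vertex -3.279 -1.488 -3.193
vertex -4.444 -1.794 -3.293
vertex -4.134 -0.774 -2.722
endloop
endfacet
facet normal 0.915 0.298 -0.273
outer loop
vertex -2.798 -2.138 -2.293
vertex -3.279 -1.488 -3.193
vertex -3.117 -0.987 -2.104
endloop
endfacet
facet normal -0.204 -0.658 -0.725
outer loop
vertex 2.393 -2.79 -3.8
vertex 2.048 -2.235 -4.207
vertex 2.787 -2.45 -4.22
endloop
endfacet
facet normal 0.785 -0.177 0.593
outer loop
vertex 2.393 -2.79 -3.8
vertex 2.787 -2.45 -4.22
vertex 2.312 -1.385 -3.273
endloop
endfacet
facet normal -0.204 -0.659 -0.724
outer loop
vertex 2.787 -2.45 -4.22
vertex 2.048 -2.235 -4.207
vertex 2.625 -1.949 -4.63
endloop
endfacet
facet normal 0.932 0.356 0.067
outer loop
vertex 2.787 -2.45 -4.22
vertex 2.625 -1.949 -4.63
vertex 2.312 -1.385 -3.273
endloop
endfacet
facet normal -0.205 -0.658 -0.724
outer loop
vertex 2.625 -1.949 -4.63
vertex 2.048 -2.235 -4.207
vertex 2.028 -1.662 -4.722
endloop
endfacet
facet normal 0.451 0.856 -0.252
outer loop
vertex 2.625 -1.949 -4.63
vertex 2.028 -1.662 -4.722
vertex 2.312 -1.385 -3.273
endloop
endfacet
facet normal -0.205 -0.658 -0.724
outer loop
vertex 2.028 -1.662 -4.722
vertex 2.048 -2.235 -4.207
vertex 1.447 -1.807 -4.426
endloop
endfacet
facet normal -0.299 0.946 -0.122
outer loop
vertex 2.028 -1.662 -4.722
vertex 1.447 -1.807 -4.426
vertex 2.312 -1.385 -3.273
endloop
endfacet
facet normal -0.205 -0.658 -0.724
outer loop
vertex 1.447 -1.807 -4.426
vertex 2.048 -2.235 -4.207
vertex 1.318 -2.273 -3.966
endloop
endfacet
facet normal -0.748 0.559 0.357
outer loop
vertex 1.447 -1.807 -4.426
vertex 1.318 -2.273 -3.966
vertex 2.312 -1.385 -3.273
endloop
endfacet
facet normal -0.205 -0.658 -0.724
outer loop
vertex 1.318 -2.273 -3.966
vertex 2.048 -2.235 -4.207
vertex 1.739 -2.711 -3.687
endloop
endfacet
facet normal -0.563 -0.015 0.826
outer loop
vertex 1.318 -2.273 -3.966
vertex 1.739 -2.711 -3.687
vertex 2.312 -1.385 -3.273
endloop
endfacet
facet normal -0.205 -0.658 -0.724
outer loop
vertex 1.739 -2.711 -3.687
vertex 2.048 -2.235 -4.207
vertex 2.393 -2.79 -3.8
endloop
endfacet
facet normal 0.120 -0.343 0.932
outer loop
vertex 1.739 -2.711 -3.687
vertex 2.393 -2.79 -3.8
vertex 2.312 -1.385 -3.273
endloop
endfacet

endsolid


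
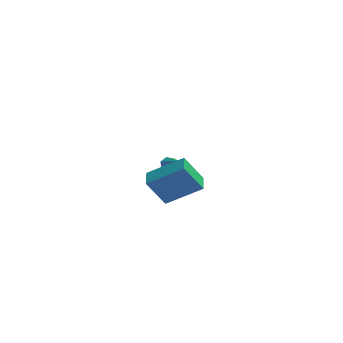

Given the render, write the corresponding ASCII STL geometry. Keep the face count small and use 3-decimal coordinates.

solid 
facet normal -0.406 0.671 -0.621
outer loop
vertex -2.398 3.551 -3.898
vertex -2.637 3.176 -4.147
vertex -2.801 3.447 -3.747
endloop
endfacet
facet normal 0.231 0.395 0.889
outer loop
vertex -2.398 3.551 -3.898
vertex -2.801 3.447 -3.747
vertex -2.183 2.424 -3.453
endloop
endfacet
facet normal -0.405 0.671 -0.621
outer loop
vertex -2.801 3.447 -3.747
vertex -2.637 3.176 -4.147
vertex -3.08 3.139 -3.898
endloop
endfacet
facet normal -0.458 -0.021 0.889
outer loop
vertex -2.801 3.447 -3.747
vertex -3.08 3.139 -3.898
vertex -2.183 2.424 -3.453
endloop
endfacet
facet normal -0.405 0.672 -0.620
outer loop
vertex -3.08 3.139 -3.898
vertex -2.637 3.176 -4.147
vertex -3.026 2.859 -4.237
endloop
endfacet
facet normal -0.684 -0.612 0.396
outer loop
vertex -3.08 3.139 -3.898
vertex -3.026 2.859 -4.237
vertex -2.183 2.424 -3.453
endloop
endfacet
facet normal -0.404 0.672 -0.621
outer loop
vertex -3.026 2.859 -4.237
vertex -2.637 3.176 -4.147
vertex -2.678 2.818 -4.508
endloop
endfacet
facet normal -0.280 -0.935 -0.218
outer loop
vertex -3.026 2.859 -4.237
vertex -2.678 2.818 -4.508
vertex -2.183 2.424 -3.453
endloop
endfacet
facet normal -0.407 0.671 -0.620
outer loop
vertex -2.678 2.818 -4.508
vertex -2.637 3.176 -4.147
vertex -2.3 3.047 -4.508
endloop
endfacet
facet normal 0.452 -0.745 -0.490
outer loop
vertex -2.678 2.818 -4.508
vertex -2.3 3.047 -4.508
vertex -2.183 2.424 -3.453
endloop
endfacet
facet normal -0.406 0.672 -0.619
outer loop
vertex -2.3 3.047 -4.508
vertex -2.637 3.176 -4.147
vertex -2.175 3.373 -4.236
endloop
endfacet
facet normal 0.958 -0.187 -0.217
outer loop
vertex -2.3 3.047 -4.508
vertex -2.175 3.373 -4.236
vertex -2.183 2.424 -3.453
endloop
endfacet
facet normal -0.406 0.671 -0.621
outer loop
vertex -2.175 3.373 -4.236
vertex -2.637 3.176 -4.147
vertex -2.398 3.551 -3.898
endloop
endfacet
facet normal 0.859 0.321 0.398
outer loop
vertex -2.175 3.373 -4.236
vertex -2.398 3.551 -3.898
vertex -2.183 2.424 -3.453
endloop
endfacet
facet normal -0.849 0.055 -0.526
outer loop
vertex -3.54 -4.191 -1.393
vertex -3.545 -3.158 -1.277
vertex -2.672 -4.032 -2.776
endloop
endfacet
facet normal 0.005 -0.994 -0.111
outer loop
vertex -0.975 -4.142 -1.723
vertex -3.54 -4.191 -1.393
vertex -2.672 -4.032 -2.776
endloop
endfacet
facet normal -0.848 0.055 -0.526
outer loop
vertex -2.672 -4.032 -2.776
vertex -3.545 -3.158 -1.277
vertex -2.677 -2.998 -2.659
endloop
endfacet
facet normal 0.529 0.098 -0.843
outer loop
vertex -2.677 -2.998 -2.659
vertex -0.975 -4.142 -1.723
vertex -2.672 -4.032 -2.776
endloop
endfacet
facet normal -0.529 -0.097 0.843
outer loop
vertex -3.54 -4.191 -1.393
vertex -1.848 -3.268 -0.224
vertex -3.545 -3.158 -1.277
endloop
endfacet
facet normal 0.005 -0.994 -0.112
outer loop
vertex -1.843 -4.302 -0.341
vertex -3.54 -4.191 -1.393
vertex -0.975 -4.142 -1.723
endloop
endfacet
facet normal -0.529 -0.098 0.843
outer loop
vertex -1.843 -4.302 -0.341
vertex -1.848 -3.268 -0.224
vertex -3.54 -4.191 -1.393
endloop
endfacet
facet normal -0.005 0.994 0.112
outer loop
vertex -3.545 -3.158 -1.277
vertex -1.848 -3.268 -0.224
vertex -2.677 -2.998 -2.659
endloop
endfacet
facet normal 0.529 0.097 -0.843
outer loop
vertex -0.98 -3.109 -1.607
vertex -0.975 -4.142 -1.723
vertex -2.677 -2.998 -2.659
endloop
endfacet
facet normal -0.004 0.994 0.112
outer loop
vertex -2.677 -2.998 -2.659
vertex -1.848 -3.268 -0.224
vertex -0.98 -3.109 -1.607
endloop
endfacet
facet normal 0.848 -0.055 0.526
outer loop
vertex -0.98 -3.109 -1.607
vertex -1.843 -4.302 -0.341
vertex -0.975 -4.142 -1.723
endloop
endfacet
facet normal 0.849 -0.055 0.526
outer loop
vertex -1.848 -3.268 -0.224
vertex -1.843 -4.302 -0.341
vertex -0.98 -3.109 -1.607
endloop
endfacet

endsolid


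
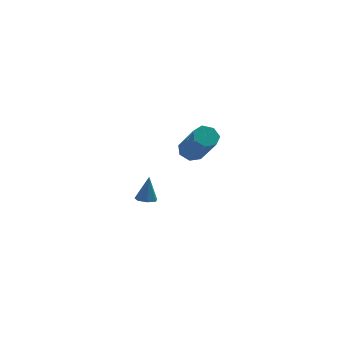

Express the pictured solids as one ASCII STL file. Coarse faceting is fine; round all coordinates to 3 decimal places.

solid 
facet normal -0.149 -0.215 -0.965
outer loop
vertex -1.269 2.723 -2.654
vertex -1.816 2.657 -2.555
vertex -1.541 3.123 -2.701
endloop
endfacet
facet normal 0.818 0.567 0.094
outer loop
vertex -1.269 2.723 -2.654
vertex -1.541 3.123 -2.701
vertex -1.604 2.963 -1.185
endloop
endfacet
facet normal -0.149 -0.215 -0.965
outer loop
vertex -1.541 3.123 -2.701
vertex -1.816 2.657 -2.555
vertex -2.02 3.172 -2.638
endloop
endfacet
facet normal 0.115 0.987 0.109
outer loop
vertex -1.541 3.123 -2.701
vertex -2.02 3.172 -2.638
vertex -1.604 2.963 -1.185
endloop
endfacet
facet normal -0.148 -0.214 -0.966
outer loop
vertex -2.02 3.172 -2.638
vertex -1.816 2.657 -2.555
vertex -2.346 2.833 -2.513
endloop
endfacet
facet normal -0.636 0.717 0.285
outer loop
vertex -2.02 3.172 -2.638
vertex -2.346 2.833 -2.513
vertex -1.604 2.963 -1.185
endloop
endfacet
facet normal -0.148 -0.216 -0.965
outer loop
vertex -2.346 2.833 -2.513
vertex -1.816 2.657 -2.555
vertex -2.272 2.362 -2.419
endloop
endfacet
facet normal -0.871 -0.039 0.490
outer loop
vertex -2.346 2.833 -2.513
vertex -2.272 2.362 -2.419
vertex -1.604 2.963 -1.185
endloop
endfacet
facet normal -0.149 -0.215 -0.965
outer loop
vertex -2.272 2.362 -2.419
vertex -1.816 2.657 -2.555
vertex -1.855 2.113 -2.428
endloop
endfacet
facet normal -0.412 -0.711 0.570
outer loop
vertex -2.272 2.362 -2.419
vertex -1.855 2.113 -2.428
vertex -1.604 2.963 -1.185
endloop
endfacet
facet normal -0.149 -0.215 -0.965
outer loop
vertex -1.855 2.113 -2.428
vertex -1.816 2.657 -2.555
vertex -1.408 2.274 -2.533
endloop
endfacet
facet normal 0.395 -0.794 0.463
outer loop
vertex -1.855 2.113 -2.428
vertex -1.408 2.274 -2.533
vertex -1.604 2.963 -1.185
endloop
endfacet
facet normal -0.149 -0.214 -0.965
outer loop
vertex -1.408 2.274 -2.533
vertex -1.816 2.657 -2.555
vertex -1.269 2.723 -2.654
endloop
endfacet
facet normal 0.942 -0.224 0.251
outer loop
vertex -1.408 2.274 -2.533
vertex -1.269 2.723 -2.654
vertex -1.604 2.963 -1.185
endloop
endfacet
facet normal -0.214 0.609 -0.764
outer loop
vertex 0.127 -1.687 2.957
vertex -0.506 -1.744 3.089
vertex -0.082 -1.308 3.318
endloop
endfacet
facet normal 0.904 0.420 0.082
outer loop
vertex 0.127 -1.687 2.957
vertex -0.082 -1.308 3.318
vertex 0.56 -2.919 4.498
endloop
endfacet
facet normal 0.904 0.420 0.082
outer loop
vertex 0.56 -2.919 4.498
vertex -0.082 -1.308 3.318
vertex 0.351 -2.54 4.86
endloop
endfacet
facet normal 0.215 -0.610 0.763
outer loop
vertex 0.56 -2.919 4.498
vertex 0.351 -2.54 4.86
vertex -0.074 -2.976 4.631
endloop
endfacet
facet normal -0.215 0.610 -0.763
outer loop
vertex -0.082 -1.308 3.318
vertex -0.506 -1.744 3.089
vertex -0.611 -1.258 3.507
endloop
endfacet
facet normal 0.272 0.788 0.553
outer loop
vertex -0.082 -1.308 3.318
vertex -0.611 -1.258 3.507
vertex 0.351 -2.54 4.86
endloop
endfacet
facet normal 0.273 0.788 0.552
outer loop
vertex 0.351 -2.54 4.86
vertex -0.611 -1.258 3.507
vertex -0.178 -2.489 5.049
endloop
endfacet
facet normal 0.214 -0.610 0.763
outer loop
vertex 0.351 -2.54 4.86
vertex -0.178 -2.489 5.049
vertex -0.074 -2.976 4.631
endloop
endfacet
facet normal -0.215 0.610 -0.763
outer loop
vertex -0.611 -1.258 3.507
vertex -0.506 -1.744 3.089
vertex -1.061 -1.574 3.381
endloop
endfacet
facet normal -0.564 0.561 0.606
outer loop
vertex -0.611 -1.258 3.507
vertex -1.061 -1.574 3.381
vertex -0.178 -2.489 5.049
endloop
endfacet
facet normal -0.563 0.562 0.606
outer loop
vertex -0.178 -2.489 5.049
vertex -1.061 -1.574 3.381
vertex -0.629 -2.805 4.923
endloop
endfacet
facet normal 0.214 -0.610 0.763
outer loop
vertex -0.178 -2.489 5.049
vertex -0.629 -2.805 4.923
vertex -0.074 -2.976 4.631
endloop
endfacet
facet normal -0.214 0.610 -0.763
outer loop
vertex -1.061 -1.574 3.381
vertex -0.506 -1.744 3.089
vertex -1.094 -2.018 3.035
endloop
endfacet
facet normal -0.975 -0.087 0.204
outer loop
vertex -1.061 -1.574 3.381
vertex -1.094 -2.018 3.035
vertex -0.629 -2.805 4.923
endloop
endfacet
facet normal -0.975 -0.088 0.203
outer loop
vertex -0.629 -2.805 4.923
vertex -1.094 -2.018 3.035
vertex -0.661 -3.249 4.577
endloop
endfacet
facet normal 0.214 -0.610 0.763
outer loop
vertex -0.629 -2.805 4.923
vertex -0.661 -3.249 4.577
vertex -0.074 -2.976 4.631
endloop
endfacet
facet normal -0.214 0.610 -0.763
outer loop
vertex -1.094 -2.018 3.035
vertex -0.506 -1.744 3.089
vertex -0.684 -2.256 2.73
endloop
endfacet
facet normal -0.652 -0.671 -0.353
outer loop
vertex -1.094 -2.018 3.035
vertex -0.684 -2.256 2.73
vertex -0.661 -3.249 4.577
endloop
endfacet
facet normal -0.653 -0.670 -0.352
outer loop
vertex -0.661 -3.249 4.577
vertex -0.684 -2.256 2.73
vertex -0.251 -3.488 4.272
endloop
endfacet
facet normal 0.213 -0.609 0.764
outer loop
vertex -0.661 -3.249 4.577
vertex -0.251 -3.488 4.272
vertex -0.074 -2.976 4.631
endloop
endfacet
facet normal -0.214 0.610 -0.763
outer loop
vertex -0.684 -2.256 2.73
vertex -0.506 -1.744 3.089
vertex -0.14 -2.109 2.695
endloop
endfacet
facet normal 0.161 -0.749 -0.643
outer loop
vertex -0.684 -2.256 2.73
vertex -0.14 -2.109 2.695
vertex -0.251 -3.488 4.272
endloop
endfacet
facet normal 0.162 -0.748 -0.643
outer loop
vertex -0.251 -3.488 4.272
vertex -0.14 -2.109 2.695
vertex 0.293 -3.34 4.237
endloop
endfacet
facet normal 0.215 -0.609 0.763
outer loop
vertex -0.251 -3.488 4.272
vertex 0.293 -3.34 4.237
vertex -0.074 -2.976 4.631
endloop
endfacet
facet normal -0.214 0.609 -0.763
outer loop
vertex -0.14 -2.109 2.695
vertex -0.506 -1.744 3.089
vertex 0.127 -1.687 2.957
endloop
endfacet
facet normal 0.854 -0.262 -0.449
outer loop
vertex -0.14 -2.109 2.695
vertex 0.127 -1.687 2.957
vertex 0.293 -3.34 4.237
endloop
endfacet
facet normal 0.854 -0.263 -0.450
outer loop
vertex 0.293 -3.34 4.237
vertex 0.127 -1.687 2.957
vertex 0.56 -2.919 4.498
endloop
endfacet
facet normal 0.215 -0.609 0.763
outer loop
vertex 0.293 -3.34 4.237
vertex 0.56 -2.919 4.498
vertex -0.074 -2.976 4.631
endloop
endfacet

endsolid


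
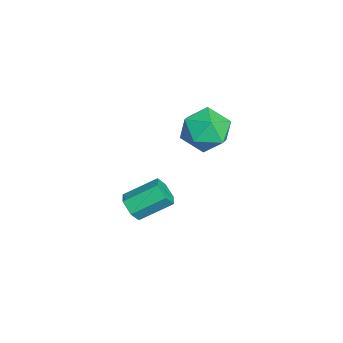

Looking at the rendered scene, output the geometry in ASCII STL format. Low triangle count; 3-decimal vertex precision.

solid 
facet normal 0.101 -0.852 -0.514
outer loop
vertex -3.341 -1.621 -1.626
vertex -3.712 -1.876 -1.276
vertex -3.897 -1.614 -1.747
endloop
endfacet
facet normal 0.188 0.522 -0.832
outer loop
vertex -3.341 -1.621 -1.626
vertex -3.897 -1.614 -1.747
vertex -3.477 -0.47 -0.934
endloop
endfacet
facet normal 0.187 0.522 -0.832
outer loop
vertex -3.477 -0.47 -0.934
vertex -3.897 -1.614 -1.747
vertex -4.034 -0.463 -1.055
endloop
endfacet
facet normal -0.101 0.853 0.512
outer loop
vertex -3.477 -0.47 -0.934
vertex -4.034 -0.463 -1.055
vertex -3.848 -0.724 -0.584
endloop
endfacet
facet normal 0.101 -0.852 -0.514
outer loop
vertex -3.897 -1.614 -1.747
vertex -3.712 -1.876 -1.276
vertex -4.269 -1.869 -1.397
endloop
endfacet
facet normal -0.752 0.272 -0.601
outer loop
vertex -3.897 -1.614 -1.747
vertex -4.269 -1.869 -1.397
vertex -4.034 -0.463 -1.055
endloop
endfacet
facet normal -0.753 0.272 -0.600
outer loop
vertex -4.034 -0.463 -1.055
vertex -4.269 -1.869 -1.397
vertex -4.405 -0.718 -0.705
endloop
endfacet
facet normal -0.102 0.852 0.513
outer loop
vertex -4.034 -0.463 -1.055
vertex -4.405 -0.718 -0.705
vertex -3.848 -0.724 -0.584
endloop
endfacet
facet normal 0.101 -0.853 -0.512
outer loop
vertex -4.269 -1.869 -1.397
vertex -3.712 -1.876 -1.276
vertex -4.083 -2.13 -0.926
endloop
endfacet
facet normal -0.940 -0.251 0.232
outer loop
vertex -4.269 -1.869 -1.397
vertex -4.083 -2.13 -0.926
vertex -4.405 -0.718 -0.705
endloop
endfacet
facet normal -0.940 -0.251 0.232
outer loop
vertex -4.405 -0.718 -0.705
vertex -4.083 -2.13 -0.926
vertex -4.219 -0.979 -0.234
endloop
endfacet
facet normal -0.102 0.852 0.513
outer loop
vertex -4.405 -0.718 -0.705
vertex -4.219 -0.979 -0.234
vertex -3.848 -0.724 -0.584
endloop
endfacet
facet normal 0.101 -0.853 -0.512
outer loop
vertex -4.083 -2.13 -0.926
vertex -3.712 -1.876 -1.276
vertex -3.526 -2.137 -0.805
endloop
endfacet
facet normal -0.187 -0.522 0.832
outer loop
vertex -4.083 -2.13 -0.926
vertex -3.526 -2.137 -0.805
vertex -4.219 -0.979 -0.234
endloop
endfacet
facet normal -0.188 -0.522 0.832
outer loop
vertex -4.219 -0.979 -0.234
vertex -3.526 -2.137 -0.805
vertex -3.663 -0.986 -0.113
endloop
endfacet
facet normal -0.101 0.852 0.514
outer loop
vertex -4.219 -0.979 -0.234
vertex -3.663 -0.986 -0.113
vertex -3.848 -0.724 -0.584
endloop
endfacet
facet normal 0.102 -0.852 -0.513
outer loop
vertex -3.526 -2.137 -0.805
vertex -3.712 -1.876 -1.276
vertex -3.155 -1.882 -1.155
endloop
endfacet
facet normal 0.753 -0.271 0.600
outer loop
vertex -3.526 -2.137 -0.805
vertex -3.155 -1.882 -1.155
vertex -3.663 -0.986 -0.113
endloop
endfacet
facet normal 0.752 -0.272 0.601
outer loop
vertex -3.663 -0.986 -0.113
vertex -3.155 -1.882 -1.155
vertex -3.291 -0.731 -0.463
endloop
endfacet
facet normal -0.101 0.852 0.514
outer loop
vertex -3.663 -0.986 -0.113
vertex -3.291 -0.731 -0.463
vertex -3.848 -0.724 -0.584
endloop
endfacet
facet normal 0.102 -0.852 -0.513
outer loop
vertex -3.155 -1.882 -1.155
vertex -3.712 -1.876 -1.276
vertex -3.341 -1.621 -1.626
endloop
endfacet
facet normal 0.940 0.251 -0.232
outer loop
vertex -3.155 -1.882 -1.155
vertex -3.341 -1.621 -1.626
vertex -3.291 -0.731 -0.463
endloop
endfacet
facet normal 0.940 0.251 -0.232
outer loop
vertex -3.291 -0.731 -0.463
vertex -3.341 -1.621 -1.626
vertex -3.477 -0.47 -0.934
endloop
endfacet
facet normal -0.101 0.853 0.512
outer loop
vertex -3.291 -0.731 -0.463
vertex -3.477 -0.47 -0.934
vertex -3.848 -0.724 -0.584
endloop
endfacet
facet normal -0.610 0.618 0.496
outer loop
vertex -4.121 0.932 2.848
vertex -3.79 0.614 3.652
vertex -3.389 1.34 3.241
endloop
endfacet
facet normal -0.426 0.895 -0.135
outer loop
vertex -4.121 0.932 2.848
vertex -3.389 1.34 3.241
vertex -3.403 1.195 2.327
endloop
endfacet
facet normal -0.628 0.437 -0.644
outer loop
vertex -4.121 0.932 2.848
vertex -3.403 1.195 2.327
vertex -3.813 0.38 2.173
endloop
endfacet
facet normal -0.937 -0.122 -0.327
outer loop
vertex -4.121 0.932 2.848
vertex -3.813 0.38 2.173
vertex -4.052 0.021 2.991
endloop
endfacet
facet normal -0.926 -0.011 0.377
outer loop
vertex -4.121 0.932 2.848
vertex -4.052 0.021 2.991
vertex -3.79 0.614 3.652
endloop
endfacet
facet normal 0.286 0.946 -0.154
outer loop
vertex -3.403 1.195 2.327
vertex -3.389 1.34 3.241
vertex -2.628 1.039 2.809
endloop
endfacet
facet normal -0.012 0.498 0.867
outer loop
vertex -3.389 1.34 3.241
vertex -3.79 0.614 3.652
vertex -2.867 0.68 3.627
endloop
endfacet
facet normal -0.524 -0.520 0.674
outer loop
vertex -3.79 0.614 3.652
vertex -4.052 0.021 2.991
vertex -3.277 -0.135 3.473
endloop
endfacet
facet normal -0.541 -0.700 -0.465
outer loop
vertex -4.052 0.021 2.991
vertex -3.813 0.38 2.173
vertex -3.291 -0.28 2.559
endloop
endfacet
facet normal -0.041 0.205 -0.978
outer loop
vertex -3.813 0.38 2.173
vertex -3.403 1.195 2.327
vertex -2.89 0.446 2.148
endloop
endfacet
facet normal 0.937 0.122 0.327
outer loop
vertex -2.559 0.128 2.952
vertex -2.628 1.039 2.809
vertex -2.867 0.68 3.627
endloop
endfacet
facet normal 0.628 -0.437 0.644
outer loop
vertex -2.559 0.128 2.952
vertex -2.867 0.68 3.627
vertex -3.277 -0.135 3.473
endloop
endfacet
facet normal 0.426 -0.895 0.135
outer loop
vertex -2.559 0.128 2.952
vertex -3.277 -0.135 3.473
vertex -3.291 -0.28 2.559
endloop
endfacet
facet normal 0.610 -0.618 -0.496
outer loop
vertex -2.559 0.128 2.952
vertex -3.291 -0.28 2.559
vertex -2.89 0.446 2.148
endloop
endfacet
facet normal 0.926 0.011 -0.377
outer loop
vertex -2.559 0.128 2.952
vertex -2.89 0.446 2.148
vertex -2.628 1.039 2.809
endloop
endfacet
facet normal 0.541 0.700 0.465
outer loop
vertex -2.867 0.68 3.627
vertex -2.628 1.039 2.809
vertex -3.389 1.34 3.241
endloop
endfacet
facet normal 0.041 -0.205 0.978
outer loop
vertex -3.277 -0.135 3.473
vertex -2.867 0.68 3.627
vertex -3.79 0.614 3.652
endloop
endfacet
facet normal -0.286 -0.946 0.154
outer loop
vertex -3.291 -0.28 2.559
vertex -3.277 -0.135 3.473
vertex -4.052 0.021 2.991
endloop
endfacet
facet normal 0.012 -0.498 -0.867
outer loop
vertex -2.89 0.446 2.148
vertex -3.291 -0.28 2.559
vertex -3.813 0.38 2.173
endloop
endfacet
facet normal 0.524 0.520 -0.674
outer loop
vertex -2.628 1.039 2.809
vertex -2.89 0.446 2.148
vertex -3.403 1.195 2.327
endloop
endfacet

endsolid


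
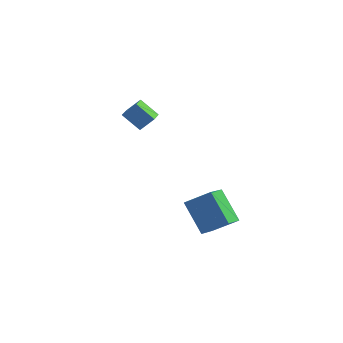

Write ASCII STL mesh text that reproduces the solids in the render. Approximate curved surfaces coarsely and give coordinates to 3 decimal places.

solid 
facet normal -0.763 0.020 0.646
outer loop
vertex -2.887 3.538 4.747
vertex -3.161 4.746 4.386
vertex -3.577 3.142 3.945
endloop
endfacet
facet normal 0.213 -0.936 0.279
outer loop
vertex -2.479 3.114 3.014
vertex -2.887 3.538 4.747
vertex -3.577 3.142 3.945
endloop
endfacet
facet normal -0.763 0.020 0.646
outer loop
vertex -3.577 3.142 3.945
vertex -3.161 4.746 4.386
vertex -3.851 4.35 3.584
endloop
endfacet
facet normal -0.611 -0.351 -0.710
outer loop
vertex -3.851 4.35 3.584
vertex -2.479 3.114 3.014
vertex -3.577 3.142 3.945
endloop
endfacet
facet normal 0.611 0.351 0.710
outer loop
vertex -2.887 3.538 4.747
vertex -2.063 4.718 3.455
vertex -3.161 4.746 4.386
endloop
endfacet
facet normal 0.213 -0.936 0.279
outer loop
vertex -1.789 3.51 3.816
vertex -2.887 3.538 4.747
vertex -2.479 3.114 3.014
endloop
endfacet
facet normal 0.611 0.351 0.710
outer loop
vertex -1.789 3.51 3.816
vertex -2.063 4.718 3.455
vertex -2.887 3.538 4.747
endloop
endfacet
facet normal -0.213 0.936 -0.279
outer loop
vertex -3.161 4.746 4.386
vertex -2.063 4.718 3.455
vertex -3.851 4.35 3.584
endloop
endfacet
facet normal -0.611 -0.351 -0.710
outer loop
vertex -2.753 4.322 2.653
vertex -2.479 3.114 3.014
vertex -3.851 4.35 3.584
endloop
endfacet
facet normal -0.213 0.936 -0.279
outer loop
vertex -3.851 4.35 3.584
vertex -2.063 4.718 3.455
vertex -2.753 4.322 2.653
endloop
endfacet
facet normal 0.763 -0.020 -0.646
outer loop
vertex -2.753 4.322 2.653
vertex -1.789 3.51 3.816
vertex -2.479 3.114 3.014
endloop
endfacet
facet normal 0.763 -0.020 -0.646
outer loop
vertex -2.063 4.718 3.455
vertex -1.789 3.51 3.816
vertex -2.753 4.322 2.653
endloop
endfacet
facet normal -0.798 -0.213 -0.563
outer loop
vertex 2.388 -2.24 1.703
vertex 2.462 -0.895 1.089
vertex 3.696 -3.023 0.145
endloop
endfacet
facet normal -0.050 -0.909 0.415
outer loop
vertex 5.038 -2.665 1.091
vertex 2.388 -2.24 1.703
vertex 3.696 -3.023 0.145
endloop
endfacet
facet normal -0.798 -0.213 -0.563
outer loop
vertex 3.696 -3.023 0.145
vertex 2.462 -0.895 1.089
vertex 3.77 -1.679 -0.469
endloop
endfacet
facet normal 0.600 -0.360 -0.715
outer loop
vertex 3.77 -1.679 -0.469
vertex 5.038 -2.665 1.091
vertex 3.696 -3.023 0.145
endloop
endfacet
facet normal -0.600 0.359 0.715
outer loop
vertex 2.388 -2.24 1.703
vertex 3.804 -0.537 2.035
vertex 2.462 -0.895 1.089
endloop
endfacet
facet normal -0.050 -0.908 0.415
outer loop
vertex 3.73 -1.881 2.649
vertex 2.388 -2.24 1.703
vertex 5.038 -2.665 1.091
endloop
endfacet
facet normal -0.600 0.360 0.715
outer loop
vertex 3.73 -1.881 2.649
vertex 3.804 -0.537 2.035
vertex 2.388 -2.24 1.703
endloop
endfacet
facet normal 0.050 0.908 -0.415
outer loop
vertex 2.462 -0.895 1.089
vertex 3.804 -0.537 2.035
vertex 3.77 -1.679 -0.469
endloop
endfacet
facet normal 0.600 -0.359 -0.715
outer loop
vertex 5.112 -1.32 0.477
vertex 5.038 -2.665 1.091
vertex 3.77 -1.679 -0.469
endloop
endfacet
facet normal 0.050 0.908 -0.415
outer loop
vertex 3.77 -1.679 -0.469
vertex 3.804 -0.537 2.035
vertex 5.112 -1.32 0.477
endloop
endfacet
facet normal 0.798 0.213 0.563
outer loop
vertex 5.112 -1.32 0.477
vertex 3.73 -1.881 2.649
vertex 5.038 -2.665 1.091
endloop
endfacet
facet normal 0.798 0.213 0.563
outer loop
vertex 3.804 -0.537 2.035
vertex 3.73 -1.881 2.649
vertex 5.112 -1.32 0.477
endloop
endfacet

endsolid


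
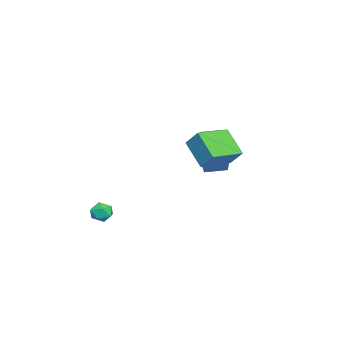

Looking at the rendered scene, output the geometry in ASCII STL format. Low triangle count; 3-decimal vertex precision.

solid 
facet normal -0.491 -0.562 0.666
outer loop
vertex -0.071 0.713 2.016
vertex -1.623 1.805 1.794
vertex -0.45 -0.005 1.131
endloop
endfacet
facet normal 0.812 -0.572 0.116
outer loop
vertex 0.423 0.995 -0.054
vertex -0.071 0.713 2.016
vertex -0.45 -0.005 1.131
endloop
endfacet
facet normal -0.490 -0.562 0.666
outer loop
vertex -0.45 -0.005 1.131
vertex -1.623 1.805 1.794
vertex -2.002 1.087 0.91
endloop
endfacet
facet normal -0.316 -0.598 -0.737
outer loop
vertex -2.002 1.087 0.91
vertex 0.423 0.995 -0.054
vertex -0.45 -0.005 1.131
endloop
endfacet
facet normal 0.315 0.598 0.737
outer loop
vertex -0.071 0.713 2.016
vertex -0.75 2.805 0.609
vertex -1.623 1.805 1.794
endloop
endfacet
facet normal 0.812 -0.572 0.116
outer loop
vertex 0.802 1.713 0.83
vertex -0.071 0.713 2.016
vertex 0.423 0.995 -0.054
endloop
endfacet
facet normal 0.316 0.598 0.737
outer loop
vertex 0.802 1.713 0.83
vertex -0.75 2.805 0.609
vertex -0.071 0.713 2.016
endloop
endfacet
facet normal -0.812 0.572 -0.116
outer loop
vertex -1.623 1.805 1.794
vertex -0.75 2.805 0.609
vertex -2.002 1.087 0.91
endloop
endfacet
facet normal -0.316 -0.598 -0.737
outer loop
vertex -1.129 2.087 -0.276
vertex 0.423 0.995 -0.054
vertex -2.002 1.087 0.91
endloop
endfacet
facet normal -0.812 0.572 -0.116
outer loop
vertex -2.002 1.087 0.91
vertex -0.75 2.805 0.609
vertex -1.129 2.087 -0.276
endloop
endfacet
facet normal 0.490 0.562 -0.666
outer loop
vertex -1.129 2.087 -0.276
vertex 0.802 1.713 0.83
vertex 0.423 0.995 -0.054
endloop
endfacet
facet normal 0.490 0.562 -0.666
outer loop
vertex -0.75 2.805 0.609
vertex 0.802 1.713 0.83
vertex -1.129 2.087 -0.276
endloop
endfacet
facet normal -0.752 -0.403 0.522
outer loop
vertex -2.86 0.07 0.992
vertex -3.399 1.163 1.06
vertex -3.898 -0.329 -0.813
endloop
endfacet
facet normal 0.442 -0.895 -0.056
outer loop
vertex -2.621 0.357 -1.7
vertex -2.86 0.07 0.992
vertex -3.898 -0.329 -0.813
endloop
endfacet
facet normal -0.751 -0.404 0.522
outer loop
vertex -3.898 -0.329 -0.813
vertex -3.399 1.163 1.06
vertex -4.438 0.763 -0.744
endloop
endfacet
facet normal -0.490 -0.188 -0.851
outer loop
vertex -4.438 0.763 -0.744
vertex -2.621 0.357 -1.7
vertex -3.898 -0.329 -0.813
endloop
endfacet
facet normal 0.490 0.189 0.851
outer loop
vertex -2.86 0.07 0.992
vertex -2.122 1.849 0.173
vertex -3.399 1.163 1.06
endloop
endfacet
facet normal 0.442 -0.895 -0.056
outer loop
vertex -1.582 0.757 0.104
vertex -2.86 0.07 0.992
vertex -2.621 0.357 -1.7
endloop
endfacet
facet normal 0.490 0.189 0.851
outer loop
vertex -1.582 0.757 0.104
vertex -2.122 1.849 0.173
vertex -2.86 0.07 0.992
endloop
endfacet
facet normal -0.442 0.895 0.056
outer loop
vertex -3.399 1.163 1.06
vertex -2.122 1.849 0.173
vertex -4.438 0.763 -0.744
endloop
endfacet
facet normal -0.490 -0.189 -0.851
outer loop
vertex -3.16 1.45 -1.632
vertex -2.621 0.357 -1.7
vertex -4.438 0.763 -0.744
endloop
endfacet
facet normal -0.442 0.895 0.056
outer loop
vertex -4.438 0.763 -0.744
vertex -2.122 1.849 0.173
vertex -3.16 1.45 -1.632
endloop
endfacet
facet normal 0.752 0.403 -0.522
outer loop
vertex -3.16 1.45 -1.632
vertex -1.582 0.757 0.104
vertex -2.621 0.357 -1.7
endloop
endfacet
facet normal 0.751 0.404 -0.521
outer loop
vertex -2.122 1.849 0.173
vertex -1.582 0.757 0.104
vertex -3.16 1.45 -1.632
endloop
endfacet
facet normal 0.115 0.330 0.937
outer loop
vertex 3.071 -2.7 -2.067
vertex 3.132 -3.314 -1.858
vertex 3.659 -2.978 -2.041
endloop
endfacet
facet normal 0.361 0.808 0.466
outer loop
vertex 3.071 -2.7 -2.067
vertex 3.659 -2.978 -2.041
vertex 3.495 -2.609 -2.553
endloop
endfacet
facet normal -0.175 0.984 0.031
outer loop
vertex 3.071 -2.7 -2.067
vertex 3.495 -2.609 -2.553
vertex 2.866 -2.717 -2.685
endloop
endfacet
facet normal -0.751 0.618 0.232
outer loop
vertex 3.071 -2.7 -2.067
vertex 2.866 -2.717 -2.685
vertex 2.641 -3.152 -2.256
endloop
endfacet
facet normal -0.572 0.213 0.792
outer loop
vertex 3.071 -2.7 -2.067
vertex 2.641 -3.152 -2.256
vertex 3.132 -3.314 -1.858
endloop
endfacet
facet normal 0.868 0.491 0.076
outer loop
vertex 3.495 -2.609 -2.553
vertex 3.659 -2.978 -2.041
vertex 3.819 -3.168 -2.644
endloop
endfacet
facet normal 0.470 -0.282 0.836
outer loop
vertex 3.659 -2.978 -2.041
vertex 3.132 -3.314 -1.858
vertex 3.594 -3.603 -2.215
endloop
endfacet
facet normal -0.644 -0.471 0.603
outer loop
vertex 3.132 -3.314 -1.858
vertex 2.641 -3.152 -2.256
vertex 2.965 -3.711 -2.347
endloop
endfacet
facet normal -0.935 0.182 -0.305
outer loop
vertex 2.641 -3.152 -2.256
vertex 2.866 -2.717 -2.685
vertex 2.801 -3.342 -2.859
endloop
endfacet
facet normal -0.001 0.777 -0.630
outer loop
vertex 2.866 -2.717 -2.685
vertex 3.495 -2.609 -2.553
vertex 3.328 -3.006 -3.042
endloop
endfacet
facet normal 0.751 -0.618 -0.232
outer loop
vertex 3.389 -3.62 -2.833
vertex 3.819 -3.168 -2.644
vertex 3.594 -3.603 -2.215
endloop
endfacet
facet normal 0.175 -0.984 -0.031
outer loop
vertex 3.389 -3.62 -2.833
vertex 3.594 -3.603 -2.215
vertex 2.965 -3.711 -2.347
endloop
endfacet
facet normal -0.361 -0.808 -0.466
outer loop
vertex 3.389 -3.62 -2.833
vertex 2.965 -3.711 -2.347
vertex 2.801 -3.342 -2.859
endloop
endfacet
facet normal -0.115 -0.330 -0.937
outer loop
vertex 3.389 -3.62 -2.833
vertex 2.801 -3.342 -2.859
vertex 3.328 -3.006 -3.042
endloop
endfacet
facet normal 0.572 -0.213 -0.792
outer loop
vertex 3.389 -3.62 -2.833
vertex 3.328 -3.006 -3.042
vertex 3.819 -3.168 -2.644
endloop
endfacet
facet normal 0.935 -0.182 0.305
outer loop
vertex 3.594 -3.603 -2.215
vertex 3.819 -3.168 -2.644
vertex 3.659 -2.978 -2.041
endloop
endfacet
facet normal 0.001 -0.777 0.630
outer loop
vertex 2.965 -3.711 -2.347
vertex 3.594 -3.603 -2.215
vertex 3.132 -3.314 -1.858
endloop
endfacet
facet normal -0.868 -0.491 -0.076
outer loop
vertex 2.801 -3.342 -2.859
vertex 2.965 -3.711 -2.347
vertex 2.641 -3.152 -2.256
endloop
endfacet
facet normal -0.470 0.282 -0.836
outer loop
vertex 3.328 -3.006 -3.042
vertex 2.801 -3.342 -2.859
vertex 2.866 -2.717 -2.685
endloop
endfacet
facet normal 0.644 0.471 -0.603
outer loop
vertex 3.819 -3.168 -2.644
vertex 3.328 -3.006 -3.042
vertex 3.495 -2.609 -2.553
endloop
endfacet

endsolid


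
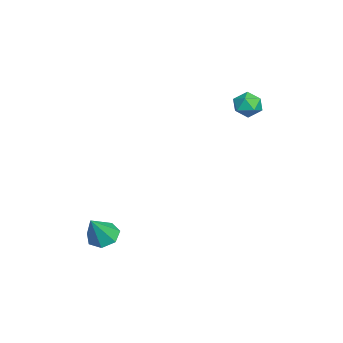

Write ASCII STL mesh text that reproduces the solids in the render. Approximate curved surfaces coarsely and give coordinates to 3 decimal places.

solid 
facet normal -0.468 0.272 -0.841
outer loop
vertex 2.017 -2.951 -2.756
vertex 1.736 -2.468 -2.443
vertex 2.295 -2.47 -2.755
endloop
endfacet
facet normal 0.854 -0.493 -0.165
outer loop
vertex 2.017 -2.951 -2.756
vertex 2.295 -2.47 -2.755
vertex 2.364 -2.832 -1.317
endloop
endfacet
facet normal -0.468 0.271 -0.841
outer loop
vertex 2.295 -2.47 -2.755
vertex 1.736 -2.468 -2.443
vertex 2.152 -1.988 -2.52
endloop
endfacet
facet normal 0.961 0.274 0.023
outer loop
vertex 2.295 -2.47 -2.755
vertex 2.152 -1.988 -2.52
vertex 2.364 -2.832 -1.317
endloop
endfacet
facet normal -0.468 0.271 -0.841
outer loop
vertex 2.152 -1.988 -2.52
vertex 1.736 -2.468 -2.443
vertex 1.696 -1.867 -2.227
endloop
endfacet
facet normal 0.485 0.754 0.443
outer loop
vertex 2.152 -1.988 -2.52
vertex 1.696 -1.867 -2.227
vertex 2.364 -2.832 -1.317
endloop
endfacet
facet normal -0.468 0.271 -0.841
outer loop
vertex 1.696 -1.867 -2.227
vertex 1.736 -2.468 -2.443
vertex 1.27 -2.199 -2.097
endloop
endfacet
facet normal -0.218 0.585 0.781
outer loop
vertex 1.696 -1.867 -2.227
vertex 1.27 -2.199 -2.097
vertex 2.364 -2.832 -1.317
endloop
endfacet
facet normal -0.469 0.270 -0.841
outer loop
vertex 1.27 -2.199 -2.097
vertex 1.736 -2.468 -2.443
vertex 1.195 -2.734 -2.227
endloop
endfacet
facet normal -0.616 -0.103 0.781
outer loop
vertex 1.27 -2.199 -2.097
vertex 1.195 -2.734 -2.227
vertex 2.364 -2.832 -1.317
endloop
endfacet
facet normal -0.469 0.273 -0.840
outer loop
vertex 1.195 -2.734 -2.227
vertex 1.736 -2.468 -2.443
vertex 1.527 -3.068 -2.521
endloop
endfacet
facet normal -0.411 -0.797 0.442
outer loop
vertex 1.195 -2.734 -2.227
vertex 1.527 -3.068 -2.521
vertex 2.364 -2.832 -1.317
endloop
endfacet
facet normal -0.468 0.272 -0.841
outer loop
vertex 1.527 -3.068 -2.521
vertex 1.736 -2.468 -2.443
vertex 2.017 -2.951 -2.756
endloop
endfacet
facet normal 0.242 -0.970 0.022
outer loop
vertex 1.527 -3.068 -2.521
vertex 2.017 -2.951 -2.756
vertex 2.364 -2.832 -1.317
endloop
endfacet
facet normal -0.242 0.961 0.133
outer loop
vertex -2.796 2.982 1.727
vertex -3.308 2.808 2.051
vertex -2.762 2.904 2.352
endloop
endfacet
facet normal 0.464 0.882 0.085
outer loop
vertex -2.796 2.982 1.727
vertex -2.762 2.904 2.352
vertex -2.296 2.694 1.983
endloop
endfacet
facet normal 0.610 0.577 -0.543
outer loop
vertex -2.796 2.982 1.727
vertex -2.296 2.694 1.983
vertex -2.554 2.468 1.453
endloop
endfacet
facet normal -0.006 0.468 -0.884
outer loop
vertex -2.796 2.982 1.727
vertex -2.554 2.468 1.453
vertex -3.18 2.539 1.495
endloop
endfacet
facet normal -0.534 0.706 -0.465
outer loop
vertex -2.796 2.982 1.727
vertex -3.18 2.539 1.495
vertex -3.308 2.808 2.051
endloop
endfacet
facet normal 0.671 0.433 0.601
outer loop
vertex -2.296 2.694 1.983
vertex -2.762 2.904 2.352
vertex -2.5 2.341 2.465
endloop
endfacet
facet normal -0.473 0.563 0.678
outer loop
vertex -2.762 2.904 2.352
vertex -3.308 2.808 2.051
vertex -3.126 2.412 2.507
endloop
endfacet
facet normal -0.945 0.150 -0.290
outer loop
vertex -3.308 2.808 2.051
vertex -3.18 2.539 1.495
vertex -3.384 2.186 1.977
endloop
endfacet
facet normal -0.092 -0.237 -0.967
outer loop
vertex -3.18 2.539 1.495
vertex -2.554 2.468 1.453
vertex -2.918 1.976 1.608
endloop
endfacet
facet normal 0.907 -0.061 -0.416
outer loop
vertex -2.554 2.468 1.453
vertex -2.296 2.694 1.983
vertex -2.372 2.072 1.909
endloop
endfacet
facet normal 0.006 -0.468 0.884
outer loop
vertex -2.884 1.898 2.233
vertex -2.5 2.341 2.465
vertex -3.126 2.412 2.507
endloop
endfacet
facet normal -0.610 -0.577 0.543
outer loop
vertex -2.884 1.898 2.233
vertex -3.126 2.412 2.507
vertex -3.384 2.186 1.977
endloop
endfacet
facet normal -0.464 -0.882 -0.085
outer loop
vertex -2.884 1.898 2.233
vertex -3.384 2.186 1.977
vertex -2.918 1.976 1.608
endloop
endfacet
facet normal 0.242 -0.961 -0.133
outer loop
vertex -2.884 1.898 2.233
vertex -2.918 1.976 1.608
vertex -2.372 2.072 1.909
endloop
endfacet
facet normal 0.534 -0.706 0.465
outer loop
vertex -2.884 1.898 2.233
vertex -2.372 2.072 1.909
vertex -2.5 2.341 2.465
endloop
endfacet
facet normal 0.092 0.237 0.967
outer loop
vertex -3.126 2.412 2.507
vertex -2.5 2.341 2.465
vertex -2.762 2.904 2.352
endloop
endfacet
facet normal -0.907 0.061 0.416
outer loop
vertex -3.384 2.186 1.977
vertex -3.126 2.412 2.507
vertex -3.308 2.808 2.051
endloop
endfacet
facet normal -0.671 -0.433 -0.601
outer loop
vertex -2.918 1.976 1.608
vertex -3.384 2.186 1.977
vertex -3.18 2.539 1.495
endloop
endfacet
facet normal 0.473 -0.563 -0.678
outer loop
vertex -2.372 2.072 1.909
vertex -2.918 1.976 1.608
vertex -2.554 2.468 1.453
endloop
endfacet
facet normal 0.945 -0.150 0.290
outer loop
vertex -2.5 2.341 2.465
vertex -2.372 2.072 1.909
vertex -2.296 2.694 1.983
endloop
endfacet

endsolid
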